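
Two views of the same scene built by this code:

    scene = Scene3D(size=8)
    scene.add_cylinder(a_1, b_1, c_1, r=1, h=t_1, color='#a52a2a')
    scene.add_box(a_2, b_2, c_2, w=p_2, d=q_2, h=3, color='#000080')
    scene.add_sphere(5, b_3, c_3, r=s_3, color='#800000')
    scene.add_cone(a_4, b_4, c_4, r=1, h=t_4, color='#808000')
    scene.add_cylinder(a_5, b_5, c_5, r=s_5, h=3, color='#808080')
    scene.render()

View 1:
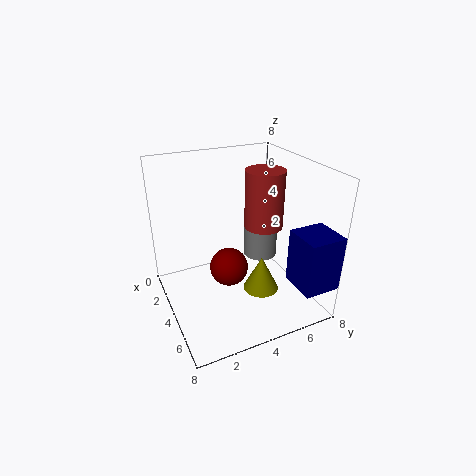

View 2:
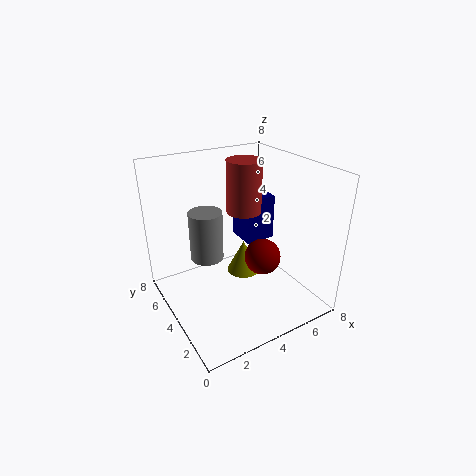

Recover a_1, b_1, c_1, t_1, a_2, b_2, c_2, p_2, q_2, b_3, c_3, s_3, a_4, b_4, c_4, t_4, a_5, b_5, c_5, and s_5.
a_1 = 5; b_1 = 5; c_1 = 5; t_1 = 3; a_2 = 6; b_2 = 6; c_2 = 2; p_2 = 2; q_2 = 2; b_3 = 3; c_3 = 3; s_3 = 1; a_4 = 5; b_4 = 5; c_4 = 1; t_4 = 2; a_5 = 3; b_5 = 6; c_5 = 2; s_5 = 1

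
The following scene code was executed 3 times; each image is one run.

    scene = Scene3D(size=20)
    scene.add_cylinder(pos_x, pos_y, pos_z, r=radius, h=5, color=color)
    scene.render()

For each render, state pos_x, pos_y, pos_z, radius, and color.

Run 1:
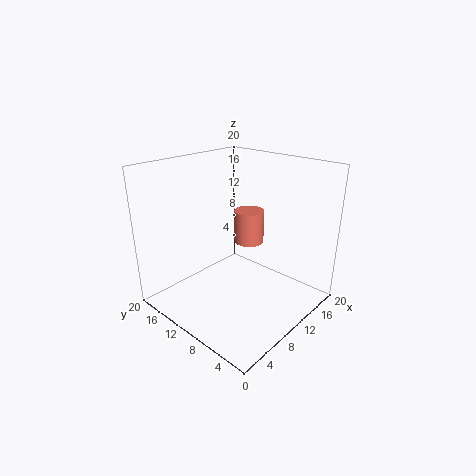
pos_x = 14.75, pos_y = 12, pos_z = 7.25, radius = 2.25, color = 'salmon'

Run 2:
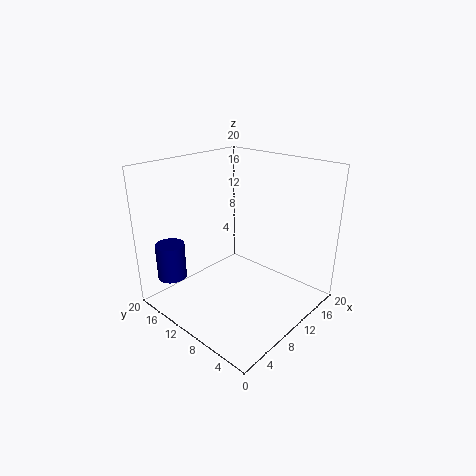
pos_x = 3, pos_y = 16.25, pos_z = 4.5, radius = 2, color = 'navy'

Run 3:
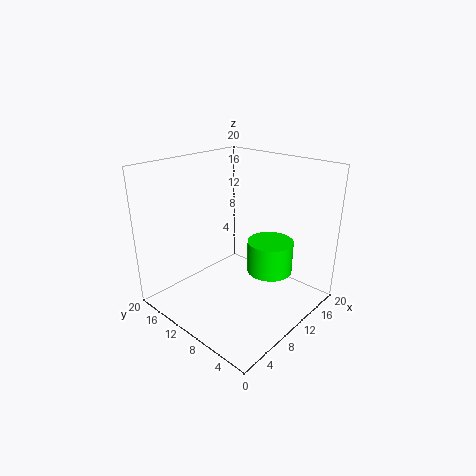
pos_x = 16, pos_y = 8.75, pos_z = 2.75, radius = 3.5, color = 'lime'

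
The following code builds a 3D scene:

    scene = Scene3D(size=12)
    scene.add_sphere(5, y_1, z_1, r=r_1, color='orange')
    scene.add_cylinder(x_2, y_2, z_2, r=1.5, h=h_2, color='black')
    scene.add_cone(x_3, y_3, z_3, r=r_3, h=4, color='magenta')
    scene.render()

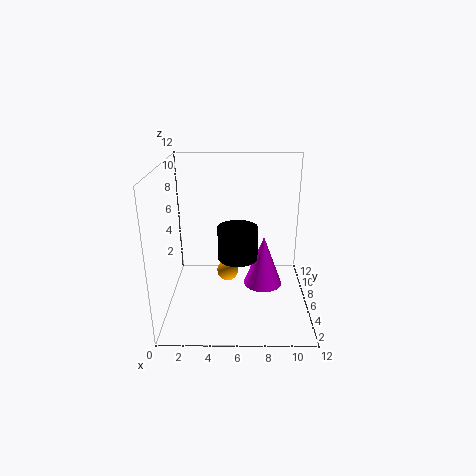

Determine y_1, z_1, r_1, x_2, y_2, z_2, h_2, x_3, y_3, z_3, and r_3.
y_1 = 8.5
z_1 = 1.5
r_1 = 1
x_2 = 6
y_2 = 3.5
z_2 = 5.5
h_2 = 2.5
x_3 = 8
y_3 = 4
z_3 = 3
r_3 = 1.5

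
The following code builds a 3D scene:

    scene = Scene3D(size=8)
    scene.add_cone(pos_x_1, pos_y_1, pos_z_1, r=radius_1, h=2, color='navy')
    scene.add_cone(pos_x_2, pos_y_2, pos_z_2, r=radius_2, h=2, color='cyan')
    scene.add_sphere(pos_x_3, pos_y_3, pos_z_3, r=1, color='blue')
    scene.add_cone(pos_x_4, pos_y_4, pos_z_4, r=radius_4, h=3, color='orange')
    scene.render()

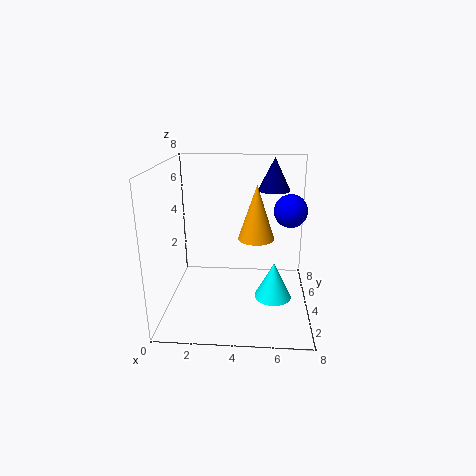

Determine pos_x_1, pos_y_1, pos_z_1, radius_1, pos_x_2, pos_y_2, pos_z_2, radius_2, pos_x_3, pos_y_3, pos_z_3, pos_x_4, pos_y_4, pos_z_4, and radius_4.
pos_x_1 = 6; pos_y_1 = 7; pos_z_1 = 6; radius_1 = 1; pos_x_2 = 6; pos_y_2 = 3; pos_z_2 = 1; radius_2 = 1; pos_x_3 = 7; pos_y_3 = 6; pos_z_3 = 5; pos_x_4 = 5; pos_y_4 = 4; pos_z_4 = 4; radius_4 = 1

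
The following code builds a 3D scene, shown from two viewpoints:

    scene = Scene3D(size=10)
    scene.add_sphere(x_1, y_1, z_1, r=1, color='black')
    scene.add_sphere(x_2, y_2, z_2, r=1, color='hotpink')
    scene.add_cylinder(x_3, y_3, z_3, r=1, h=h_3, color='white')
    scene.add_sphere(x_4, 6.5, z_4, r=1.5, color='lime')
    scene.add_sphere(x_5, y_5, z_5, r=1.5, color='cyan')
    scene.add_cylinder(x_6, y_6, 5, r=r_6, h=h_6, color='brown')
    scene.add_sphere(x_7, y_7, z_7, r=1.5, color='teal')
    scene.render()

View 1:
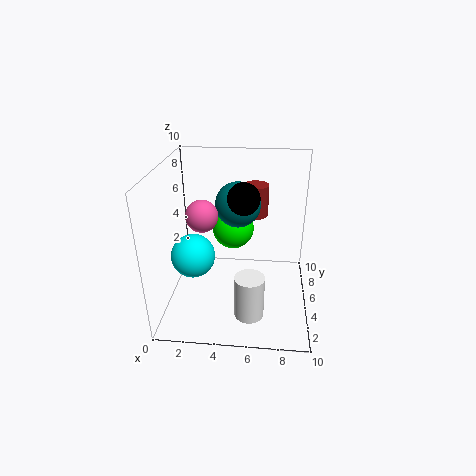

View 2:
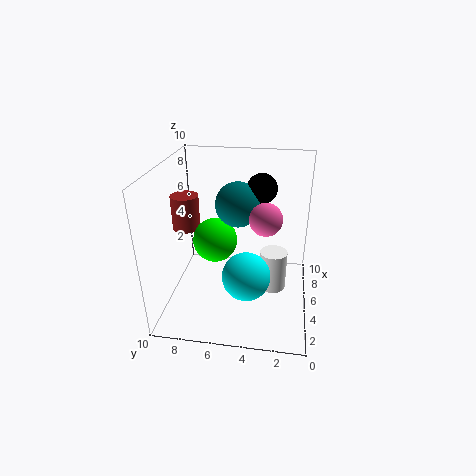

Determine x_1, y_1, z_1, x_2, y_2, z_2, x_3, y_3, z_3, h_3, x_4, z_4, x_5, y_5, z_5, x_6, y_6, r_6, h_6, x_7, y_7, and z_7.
x_1 = 5.5, y_1 = 3.5, z_1 = 8.5, x_2 = 3, y_2 = 3, z_2 = 7.5, x_3 = 6, y_3 = 2.5, z_3 = 0.5, h_3 = 3, x_4 = 4.5, z_4 = 5, x_5 = 2, y_5 = 4, z_5 = 4, x_6 = 6, y_6 = 9, r_6 = 1, h_6 = 2.5, x_7 = 5, y_7 = 5, z_7 = 7.5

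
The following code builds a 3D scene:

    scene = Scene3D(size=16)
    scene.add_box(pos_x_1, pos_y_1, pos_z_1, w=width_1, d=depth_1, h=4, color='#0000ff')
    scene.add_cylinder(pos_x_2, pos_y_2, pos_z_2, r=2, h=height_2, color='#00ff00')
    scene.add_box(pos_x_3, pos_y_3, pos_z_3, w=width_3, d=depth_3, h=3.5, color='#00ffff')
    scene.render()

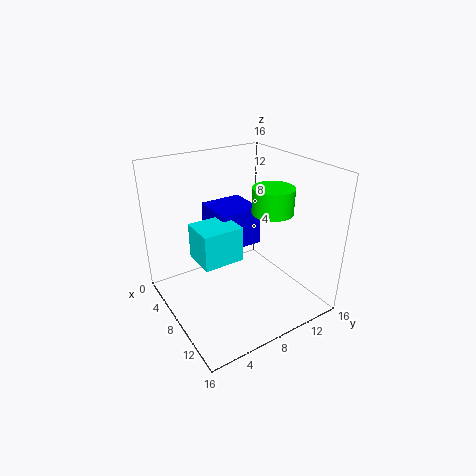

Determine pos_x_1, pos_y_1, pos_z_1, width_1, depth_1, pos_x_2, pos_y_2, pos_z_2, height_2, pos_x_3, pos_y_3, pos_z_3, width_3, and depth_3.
pos_x_1 = 5.5; pos_y_1 = 5; pos_z_1 = 8; width_1 = 4.5; depth_1 = 4.5; pos_x_2 = 12.5; pos_y_2 = 9; pos_z_2 = 12.5; height_2 = 2.5; pos_x_3 = 8.5; pos_y_3 = 2; pos_z_3 = 8; width_3 = 3.5; depth_3 = 4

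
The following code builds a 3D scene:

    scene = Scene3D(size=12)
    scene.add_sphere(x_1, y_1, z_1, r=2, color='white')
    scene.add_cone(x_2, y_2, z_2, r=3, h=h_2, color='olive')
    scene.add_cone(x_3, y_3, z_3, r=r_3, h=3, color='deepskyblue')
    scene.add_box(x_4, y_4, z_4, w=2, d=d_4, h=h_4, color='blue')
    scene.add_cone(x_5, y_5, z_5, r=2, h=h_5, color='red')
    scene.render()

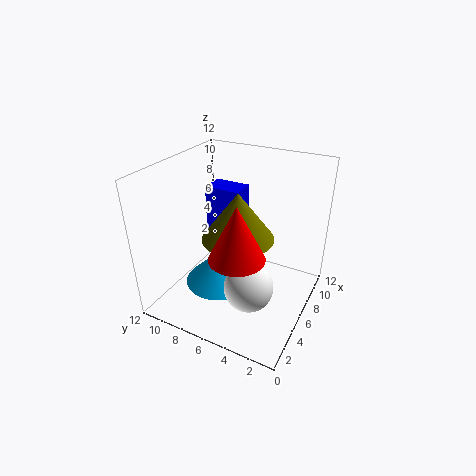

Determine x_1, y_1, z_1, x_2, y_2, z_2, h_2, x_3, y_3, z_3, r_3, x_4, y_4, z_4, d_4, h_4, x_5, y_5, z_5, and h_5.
x_1 = 4, y_1 = 4, z_1 = 3, x_2 = 6, y_2 = 6, z_2 = 6, h_2 = 4, x_3 = 6, y_3 = 8, z_3 = 1, r_3 = 3, x_4 = 6, y_4 = 6, z_4 = 6, d_4 = 3, h_4 = 4, x_5 = 2, y_5 = 4, z_5 = 7, h_5 = 4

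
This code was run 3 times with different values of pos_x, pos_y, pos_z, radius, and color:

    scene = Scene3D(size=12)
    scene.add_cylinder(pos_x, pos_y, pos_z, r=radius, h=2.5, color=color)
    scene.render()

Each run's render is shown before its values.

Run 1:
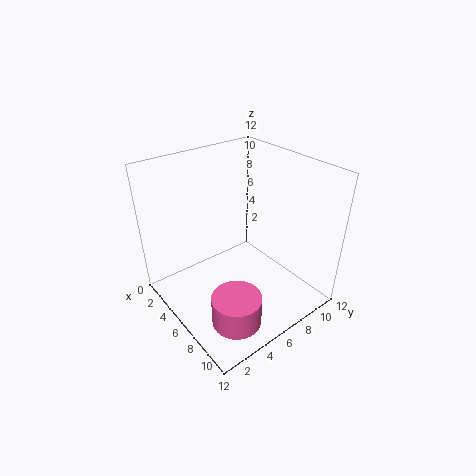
pos_x = 9
pos_y = 3.5
pos_z = 0.5
radius = 2
color = 'hotpink'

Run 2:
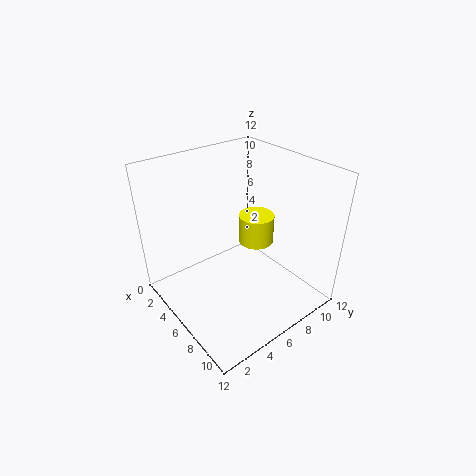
pos_x = 6
pos_y = 8
pos_z = 5
radius = 1.5
color = 'yellow'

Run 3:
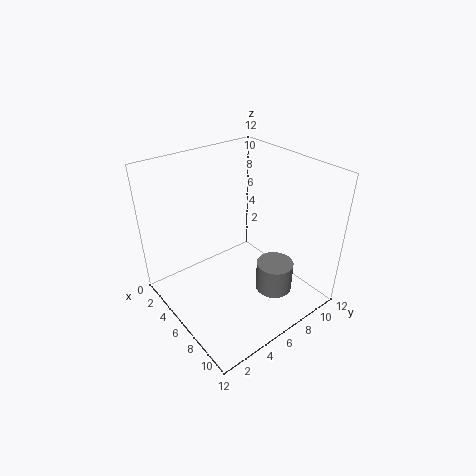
pos_x = 9
pos_y = 7.5
pos_z = 2
radius = 1.5
color = 'gray'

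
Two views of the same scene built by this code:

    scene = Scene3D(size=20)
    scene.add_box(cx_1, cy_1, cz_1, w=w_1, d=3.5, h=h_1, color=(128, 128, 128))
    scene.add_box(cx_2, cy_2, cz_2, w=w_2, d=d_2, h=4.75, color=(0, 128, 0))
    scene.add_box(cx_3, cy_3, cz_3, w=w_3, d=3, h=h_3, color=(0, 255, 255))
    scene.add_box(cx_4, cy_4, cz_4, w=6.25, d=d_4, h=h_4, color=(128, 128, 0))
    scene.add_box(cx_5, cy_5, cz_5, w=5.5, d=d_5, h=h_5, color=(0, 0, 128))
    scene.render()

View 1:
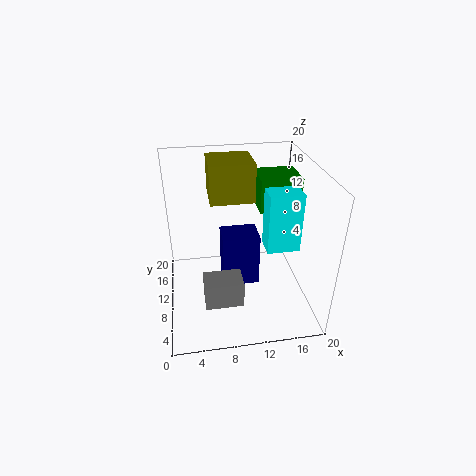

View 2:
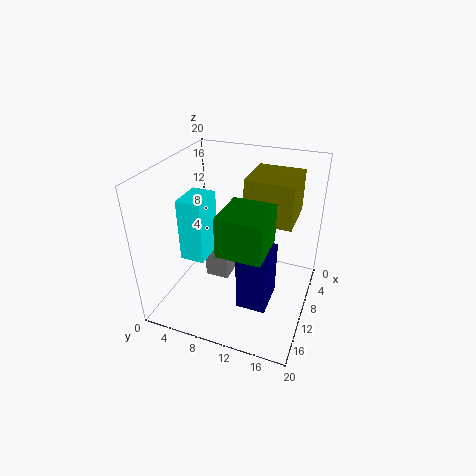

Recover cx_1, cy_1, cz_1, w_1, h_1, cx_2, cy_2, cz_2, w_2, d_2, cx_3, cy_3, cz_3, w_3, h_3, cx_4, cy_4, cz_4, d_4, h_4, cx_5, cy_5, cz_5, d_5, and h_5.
cx_1 = 4.75
cy_1 = 4.75
cz_1 = 2.25
w_1 = 5.25
h_1 = 3.75
cx_2 = 13.25
cy_2 = 10.75
cz_2 = 13
w_2 = 5.75
d_2 = 5.25
cx_3 = 13
cy_3 = 5.25
cz_3 = 10.25
w_3 = 4.25
h_3 = 7.75
cx_4 = 6.5
cy_4 = 11.75
cz_4 = 14.25
d_4 = 6
h_4 = 5.5
cx_5 = 8
cy_5 = 11
cz_5 = 0.75
d_5 = 4.25
h_5 = 8.25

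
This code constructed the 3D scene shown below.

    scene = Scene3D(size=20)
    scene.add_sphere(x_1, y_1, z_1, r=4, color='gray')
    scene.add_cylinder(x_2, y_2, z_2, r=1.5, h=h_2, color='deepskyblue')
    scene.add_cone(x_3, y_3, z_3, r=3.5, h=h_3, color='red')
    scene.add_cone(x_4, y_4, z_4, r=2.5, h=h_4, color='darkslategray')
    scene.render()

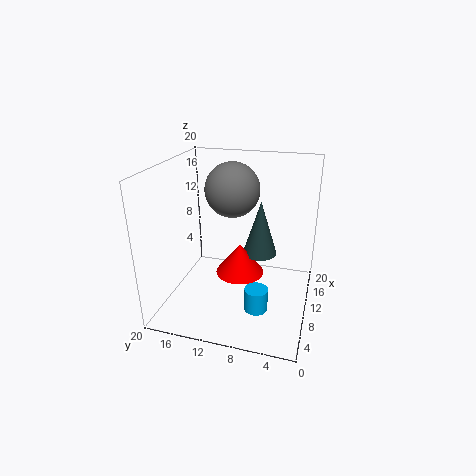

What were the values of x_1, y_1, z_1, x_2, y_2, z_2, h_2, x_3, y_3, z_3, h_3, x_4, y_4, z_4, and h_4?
x_1 = 14
y_1 = 12
z_1 = 15.5
x_2 = 4.5
y_2 = 6
z_2 = 3
h_2 = 3
x_3 = 11
y_3 = 10
z_3 = 4
h_3 = 4.5
x_4 = 13
y_4 = 7.5
z_4 = 6.5
h_4 = 8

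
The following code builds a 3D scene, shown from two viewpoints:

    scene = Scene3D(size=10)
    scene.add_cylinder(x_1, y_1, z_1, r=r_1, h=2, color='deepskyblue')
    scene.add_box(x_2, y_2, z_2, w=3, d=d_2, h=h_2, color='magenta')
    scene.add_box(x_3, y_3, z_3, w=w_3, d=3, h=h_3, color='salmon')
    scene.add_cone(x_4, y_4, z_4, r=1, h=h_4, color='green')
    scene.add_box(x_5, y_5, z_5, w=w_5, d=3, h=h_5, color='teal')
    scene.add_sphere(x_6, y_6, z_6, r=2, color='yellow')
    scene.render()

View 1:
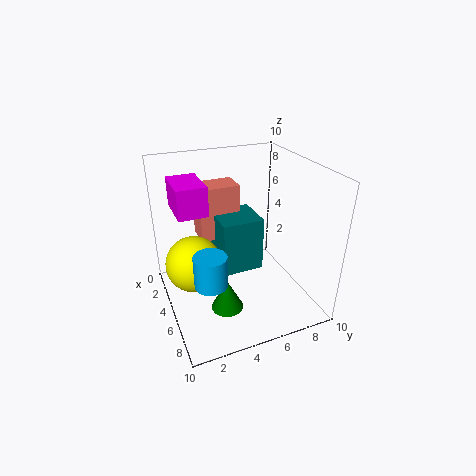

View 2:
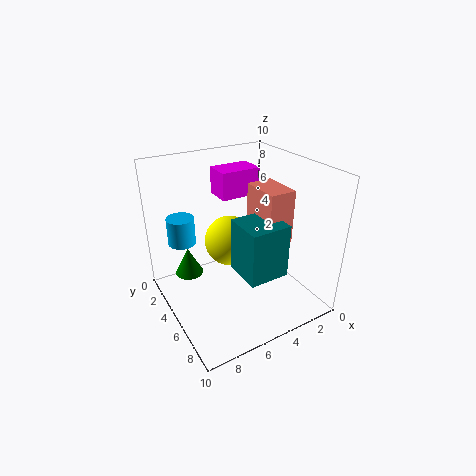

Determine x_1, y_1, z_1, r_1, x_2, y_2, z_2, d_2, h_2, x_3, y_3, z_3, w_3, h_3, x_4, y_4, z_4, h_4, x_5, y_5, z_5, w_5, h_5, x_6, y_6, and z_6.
x_1 = 8, y_1 = 2, z_1 = 4, r_1 = 1, x_2 = 2, y_2 = 1, z_2 = 7, d_2 = 2, h_2 = 2, x_3 = 1, y_3 = 3, z_3 = 4, w_3 = 2, h_3 = 4, x_4 = 8, y_4 = 3, z_4 = 2, h_4 = 2, x_5 = 2, y_5 = 4, z_5 = 2, w_5 = 3, h_5 = 4, x_6 = 4, y_6 = 2, z_6 = 3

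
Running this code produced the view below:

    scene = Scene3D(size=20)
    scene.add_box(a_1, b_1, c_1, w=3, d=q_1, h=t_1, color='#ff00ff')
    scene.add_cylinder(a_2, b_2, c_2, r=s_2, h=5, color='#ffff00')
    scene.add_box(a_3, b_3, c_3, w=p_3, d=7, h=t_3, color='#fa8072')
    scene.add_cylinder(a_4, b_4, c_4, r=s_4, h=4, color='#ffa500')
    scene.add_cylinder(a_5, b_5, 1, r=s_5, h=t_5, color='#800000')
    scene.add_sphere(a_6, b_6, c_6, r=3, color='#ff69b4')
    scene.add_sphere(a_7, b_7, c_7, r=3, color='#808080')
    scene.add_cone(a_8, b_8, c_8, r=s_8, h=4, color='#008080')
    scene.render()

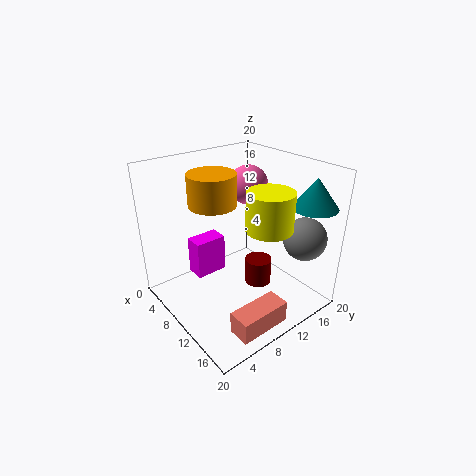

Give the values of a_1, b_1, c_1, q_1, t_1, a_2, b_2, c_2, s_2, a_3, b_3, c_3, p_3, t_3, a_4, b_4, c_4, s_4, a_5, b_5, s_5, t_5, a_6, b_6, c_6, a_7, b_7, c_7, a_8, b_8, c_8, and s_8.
a_1 = 1, b_1 = 7, c_1 = 1, q_1 = 5, t_1 = 6, a_2 = 15, b_2 = 11, c_2 = 13, s_2 = 3, a_3 = 16, b_3 = 4, c_3 = 1, p_3 = 3, t_3 = 3, a_4 = 10, b_4 = 6, c_4 = 16, s_4 = 3, a_5 = 10, b_5 = 14, s_5 = 2, t_5 = 4, a_6 = 5, b_6 = 16, c_6 = 15, a_7 = 16, b_7 = 17, c_7 = 10, a_8 = 17, b_8 = 17, c_8 = 15, s_8 = 3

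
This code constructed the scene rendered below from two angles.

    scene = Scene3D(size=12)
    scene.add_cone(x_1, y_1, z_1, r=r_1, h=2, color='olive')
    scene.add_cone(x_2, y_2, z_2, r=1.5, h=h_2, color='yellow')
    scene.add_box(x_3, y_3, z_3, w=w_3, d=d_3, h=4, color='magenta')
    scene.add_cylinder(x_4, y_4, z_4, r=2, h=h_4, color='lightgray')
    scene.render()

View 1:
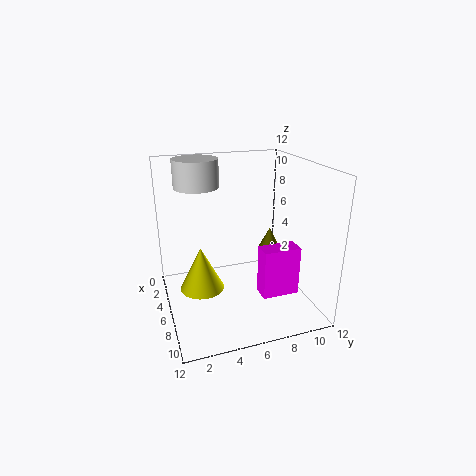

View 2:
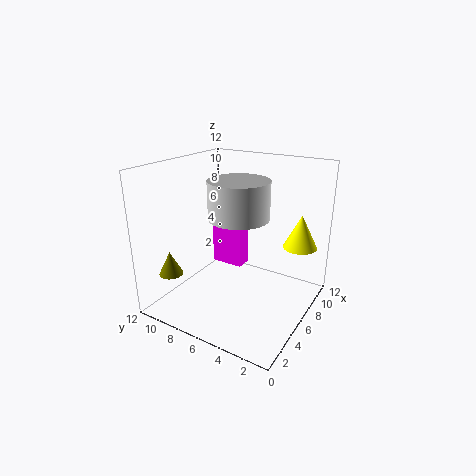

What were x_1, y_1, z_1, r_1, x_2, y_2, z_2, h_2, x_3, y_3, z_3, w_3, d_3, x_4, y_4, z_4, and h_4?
x_1 = 2.5; y_1 = 10.5; z_1 = 3; r_1 = 1; x_2 = 10; y_2 = 2; z_2 = 4.5; h_2 = 3; x_3 = 8; y_3 = 7; z_3 = 2; w_3 = 1.5; d_3 = 3; x_4 = 2; y_4 = 3.5; z_4 = 9.5; h_4 = 2.5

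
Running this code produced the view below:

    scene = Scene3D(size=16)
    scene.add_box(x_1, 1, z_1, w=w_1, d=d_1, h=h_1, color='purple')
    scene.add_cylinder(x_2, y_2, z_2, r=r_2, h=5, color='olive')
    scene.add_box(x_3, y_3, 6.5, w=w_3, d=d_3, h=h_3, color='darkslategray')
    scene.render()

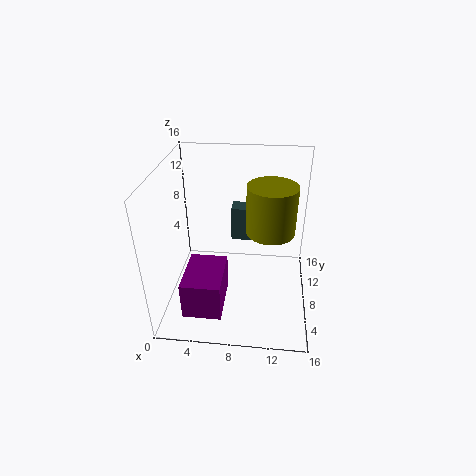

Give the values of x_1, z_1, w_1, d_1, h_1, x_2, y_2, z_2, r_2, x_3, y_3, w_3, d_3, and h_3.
x_1 = 3; z_1 = 2.5; w_1 = 4; d_1 = 5.5; h_1 = 4; x_2 = 11.5; y_2 = 6.5; z_2 = 10; r_2 = 2.5; x_3 = 7; y_3 = 10; w_3 = 4.5; d_3 = 2; h_3 = 4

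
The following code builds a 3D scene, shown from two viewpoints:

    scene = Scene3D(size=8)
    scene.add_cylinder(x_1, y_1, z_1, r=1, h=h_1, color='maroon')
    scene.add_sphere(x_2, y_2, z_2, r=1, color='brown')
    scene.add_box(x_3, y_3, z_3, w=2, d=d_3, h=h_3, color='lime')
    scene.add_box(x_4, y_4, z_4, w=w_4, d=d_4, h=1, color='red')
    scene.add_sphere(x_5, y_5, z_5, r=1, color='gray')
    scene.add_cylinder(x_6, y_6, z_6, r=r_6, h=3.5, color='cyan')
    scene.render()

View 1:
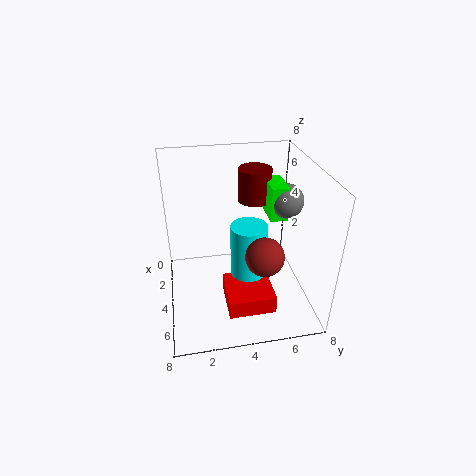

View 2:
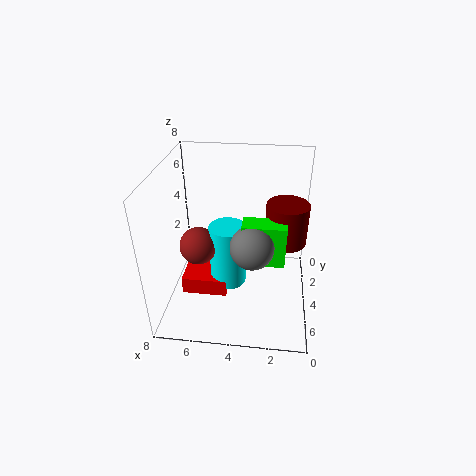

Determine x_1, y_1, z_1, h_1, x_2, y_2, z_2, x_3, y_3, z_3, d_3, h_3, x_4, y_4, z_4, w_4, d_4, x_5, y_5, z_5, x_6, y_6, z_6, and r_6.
x_1 = 1.5; y_1 = 5.5; z_1 = 5; h_1 = 2; x_2 = 6; y_2 = 5; z_2 = 4; x_3 = 1.5; y_3 = 6; z_3 = 4.5; d_3 = 1; h_3 = 2; x_4 = 4.5; y_4 = 3; z_4 = 1; w_4 = 2.5; d_4 = 2.5; x_5 = 3; y_5 = 7; z_5 = 5.5; x_6 = 4.5; y_6 = 4.5; z_6 = 1.5; r_6 = 1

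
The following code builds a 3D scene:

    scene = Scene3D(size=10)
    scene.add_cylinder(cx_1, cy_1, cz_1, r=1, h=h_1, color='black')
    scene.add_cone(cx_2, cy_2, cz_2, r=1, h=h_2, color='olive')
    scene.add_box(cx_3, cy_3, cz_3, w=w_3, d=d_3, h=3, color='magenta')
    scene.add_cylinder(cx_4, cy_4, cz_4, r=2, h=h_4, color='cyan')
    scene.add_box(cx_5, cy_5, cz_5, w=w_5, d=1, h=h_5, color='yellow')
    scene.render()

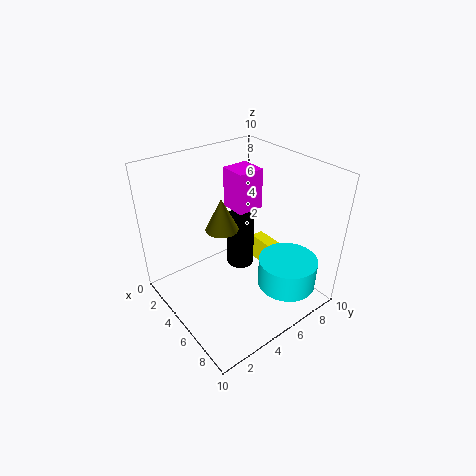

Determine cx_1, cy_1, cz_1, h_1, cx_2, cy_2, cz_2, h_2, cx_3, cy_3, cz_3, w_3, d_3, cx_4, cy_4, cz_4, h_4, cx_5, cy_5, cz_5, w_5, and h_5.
cx_1 = 4
cy_1 = 6
cz_1 = 2
h_1 = 4
cx_2 = 6
cy_2 = 3
cz_2 = 7
h_2 = 2
cx_3 = 2
cy_3 = 6
cz_3 = 6
w_3 = 2
d_3 = 2
cx_4 = 8
cy_4 = 7
cz_4 = 2
h_4 = 2
cx_5 = 3
cy_5 = 8
cz_5 = 1
w_5 = 3
h_5 = 2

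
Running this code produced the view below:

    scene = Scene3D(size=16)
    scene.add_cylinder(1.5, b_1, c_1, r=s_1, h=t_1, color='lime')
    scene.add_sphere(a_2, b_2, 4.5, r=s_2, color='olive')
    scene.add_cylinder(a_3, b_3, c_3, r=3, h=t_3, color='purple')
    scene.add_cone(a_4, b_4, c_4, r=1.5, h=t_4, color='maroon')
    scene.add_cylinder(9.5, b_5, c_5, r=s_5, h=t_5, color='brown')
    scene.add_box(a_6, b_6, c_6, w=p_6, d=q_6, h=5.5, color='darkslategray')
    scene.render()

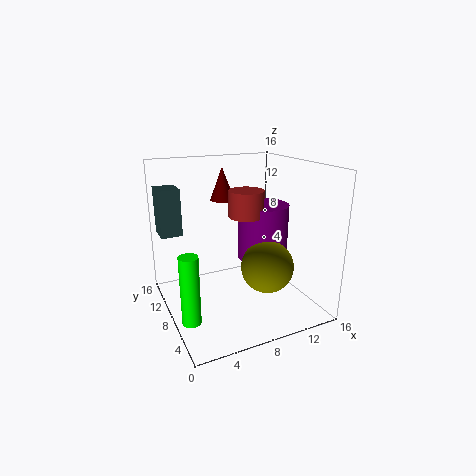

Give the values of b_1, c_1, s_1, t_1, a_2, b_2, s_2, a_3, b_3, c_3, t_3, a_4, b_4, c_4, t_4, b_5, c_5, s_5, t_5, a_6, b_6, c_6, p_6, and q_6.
b_1 = 5.5
c_1 = 0.5
s_1 = 1
t_1 = 7.5
a_2 = 11
b_2 = 6.5
s_2 = 3
a_3 = 12
b_3 = 9.5
c_3 = 4.5
t_3 = 6.5
a_4 = 8.5
b_4 = 13.5
c_4 = 11
t_4 = 4
b_5 = 9
c_5 = 10
s_5 = 2
t_5 = 3
a_6 = 0.5
b_6 = 12.5
c_6 = 7.5
p_6 = 2.5
q_6 = 3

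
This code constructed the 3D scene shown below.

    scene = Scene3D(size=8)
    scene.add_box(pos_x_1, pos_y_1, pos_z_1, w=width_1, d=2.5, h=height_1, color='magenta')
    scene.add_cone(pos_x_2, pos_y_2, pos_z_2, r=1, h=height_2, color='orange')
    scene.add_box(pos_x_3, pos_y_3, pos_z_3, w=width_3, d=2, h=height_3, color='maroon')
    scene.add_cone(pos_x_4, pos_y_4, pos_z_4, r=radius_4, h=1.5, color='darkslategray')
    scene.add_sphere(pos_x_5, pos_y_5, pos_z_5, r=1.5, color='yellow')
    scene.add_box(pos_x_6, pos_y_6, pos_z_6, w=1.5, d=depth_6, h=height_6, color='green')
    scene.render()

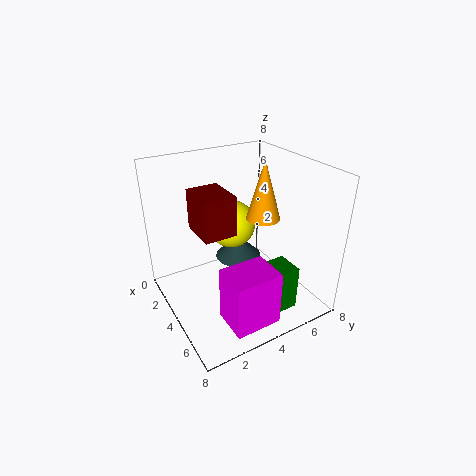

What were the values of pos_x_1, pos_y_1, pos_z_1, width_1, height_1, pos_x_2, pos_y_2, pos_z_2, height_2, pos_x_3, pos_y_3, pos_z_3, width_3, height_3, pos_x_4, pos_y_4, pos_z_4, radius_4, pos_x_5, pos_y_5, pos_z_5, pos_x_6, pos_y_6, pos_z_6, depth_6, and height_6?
pos_x_1 = 5.5, pos_y_1 = 2, pos_z_1 = 0.5, width_1 = 2, height_1 = 3, pos_x_2 = 3.5, pos_y_2 = 6, pos_z_2 = 4.5, height_2 = 3.5, pos_x_3 = 0.5, pos_y_3 = 2.5, pos_z_3 = 3.5, width_3 = 2.5, height_3 = 2.5, pos_x_4 = 1.5, pos_y_4 = 5.5, pos_z_4 = 1, radius_4 = 1.5, pos_x_5 = 1.5, pos_y_5 = 5, pos_z_5 = 3.5, pos_x_6 = 5.5, pos_y_6 = 4, pos_z_6 = 0.5, depth_6 = 2, height_6 = 2.5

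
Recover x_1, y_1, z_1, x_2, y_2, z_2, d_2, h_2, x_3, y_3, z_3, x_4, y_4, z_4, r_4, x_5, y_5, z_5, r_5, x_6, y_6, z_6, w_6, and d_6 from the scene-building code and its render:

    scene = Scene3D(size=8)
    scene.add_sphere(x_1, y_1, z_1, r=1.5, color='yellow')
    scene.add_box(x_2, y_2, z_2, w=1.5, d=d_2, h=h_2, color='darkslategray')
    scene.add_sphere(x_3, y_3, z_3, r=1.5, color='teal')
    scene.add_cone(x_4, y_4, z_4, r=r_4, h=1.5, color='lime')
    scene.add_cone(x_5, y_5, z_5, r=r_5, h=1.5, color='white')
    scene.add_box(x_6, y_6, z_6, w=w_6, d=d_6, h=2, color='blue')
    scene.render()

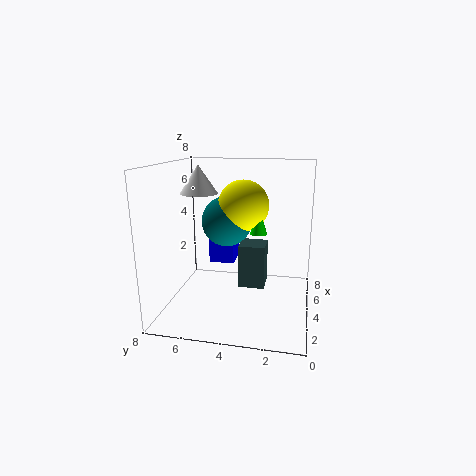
x_1 = 5.5
y_1 = 4
z_1 = 5.5
x_2 = 4
y_2 = 2.5
z_2 = 1
d_2 = 1.5
h_2 = 2.5
x_3 = 5.5
y_3 = 5
z_3 = 4.5
x_4 = 5
y_4 = 3
z_4 = 4
r_4 = 0.5
x_5 = 3.5
y_5 = 6
z_5 = 6.5
r_5 = 1
x_6 = 5
y_6 = 4.5
z_6 = 2
w_6 = 1.5
d_6 = 1.5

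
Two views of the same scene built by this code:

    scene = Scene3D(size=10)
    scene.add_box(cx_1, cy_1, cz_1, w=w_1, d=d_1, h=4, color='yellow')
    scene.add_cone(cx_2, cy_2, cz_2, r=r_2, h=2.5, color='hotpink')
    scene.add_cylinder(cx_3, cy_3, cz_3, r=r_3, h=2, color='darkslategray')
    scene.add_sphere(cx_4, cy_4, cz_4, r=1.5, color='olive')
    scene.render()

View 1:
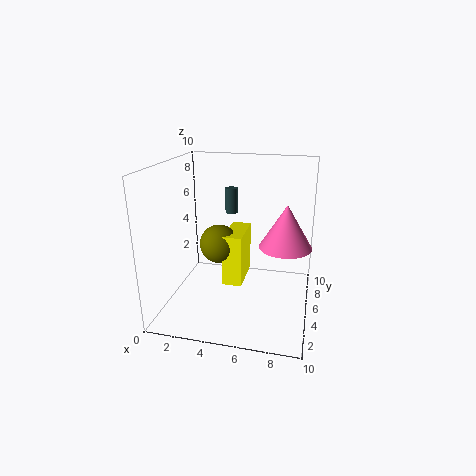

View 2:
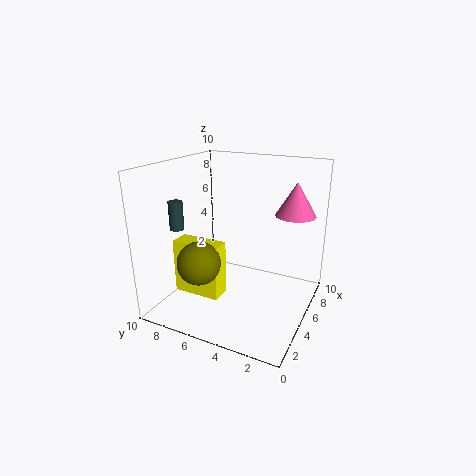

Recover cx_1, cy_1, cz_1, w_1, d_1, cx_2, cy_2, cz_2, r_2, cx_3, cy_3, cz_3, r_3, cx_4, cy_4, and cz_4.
cx_1 = 3.5; cy_1 = 6; cz_1 = 0.5; w_1 = 1.5; d_1 = 3.5; cx_2 = 8.5; cy_2 = 2; cz_2 = 6; r_2 = 1.5; cx_3 = 3.5; cy_3 = 9; cz_3 = 5.5; r_3 = 0.5; cx_4 = 3; cy_4 = 7; cz_4 = 3.5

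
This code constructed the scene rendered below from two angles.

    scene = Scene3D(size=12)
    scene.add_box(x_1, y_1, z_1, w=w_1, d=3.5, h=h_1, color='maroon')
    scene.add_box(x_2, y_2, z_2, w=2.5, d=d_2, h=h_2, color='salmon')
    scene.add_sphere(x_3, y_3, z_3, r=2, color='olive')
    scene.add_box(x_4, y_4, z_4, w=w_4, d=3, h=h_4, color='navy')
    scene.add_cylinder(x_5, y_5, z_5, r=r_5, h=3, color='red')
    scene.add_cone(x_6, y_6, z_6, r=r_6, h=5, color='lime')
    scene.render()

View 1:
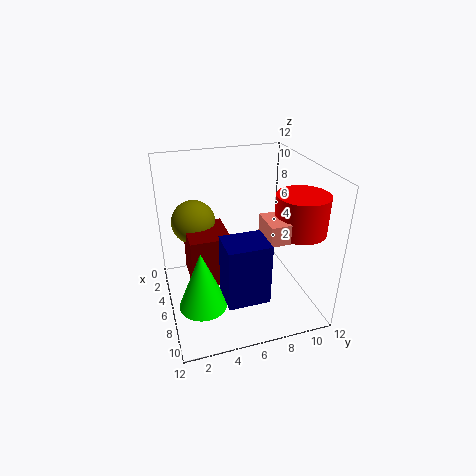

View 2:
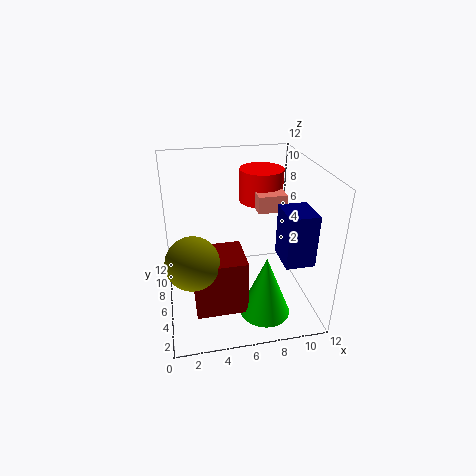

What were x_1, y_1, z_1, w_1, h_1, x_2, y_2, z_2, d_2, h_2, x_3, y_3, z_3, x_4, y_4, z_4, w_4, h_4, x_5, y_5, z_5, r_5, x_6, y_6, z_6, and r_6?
x_1 = 2; y_1 = 2; z_1 = 1.5; w_1 = 4; h_1 = 4.5; x_2 = 8; y_2 = 7; z_2 = 7.5; d_2 = 1.5; h_2 = 1.5; x_3 = 2; y_3 = 3; z_3 = 6; x_4 = 9.5; y_4 = 3.5; z_4 = 4; w_4 = 2.5; h_4 = 4.5; x_5 = 9; y_5 = 10; z_5 = 7.5; r_5 = 2; x_6 = 7.5; y_6 = 2.5; z_6 = 1; r_6 = 2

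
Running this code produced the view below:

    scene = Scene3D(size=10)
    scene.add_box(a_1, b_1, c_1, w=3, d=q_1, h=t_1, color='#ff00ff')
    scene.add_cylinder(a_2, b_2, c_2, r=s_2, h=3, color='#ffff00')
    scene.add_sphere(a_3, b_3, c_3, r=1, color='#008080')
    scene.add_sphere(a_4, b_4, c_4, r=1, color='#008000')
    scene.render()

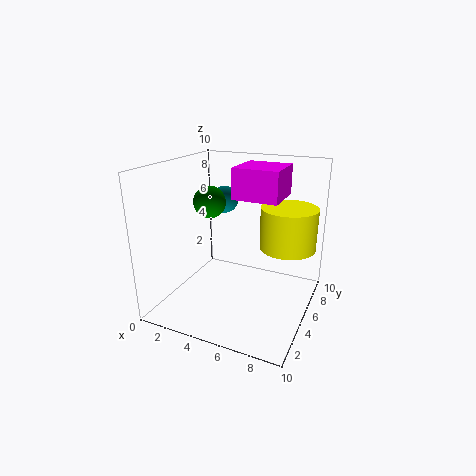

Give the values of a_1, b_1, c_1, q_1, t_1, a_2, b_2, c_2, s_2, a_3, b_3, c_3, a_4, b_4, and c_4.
a_1 = 5, b_1 = 4, c_1 = 8, q_1 = 3, t_1 = 2, a_2 = 8, b_2 = 7, c_2 = 4, s_2 = 2, a_3 = 3, b_3 = 7, c_3 = 7, a_4 = 4, b_4 = 3, c_4 = 8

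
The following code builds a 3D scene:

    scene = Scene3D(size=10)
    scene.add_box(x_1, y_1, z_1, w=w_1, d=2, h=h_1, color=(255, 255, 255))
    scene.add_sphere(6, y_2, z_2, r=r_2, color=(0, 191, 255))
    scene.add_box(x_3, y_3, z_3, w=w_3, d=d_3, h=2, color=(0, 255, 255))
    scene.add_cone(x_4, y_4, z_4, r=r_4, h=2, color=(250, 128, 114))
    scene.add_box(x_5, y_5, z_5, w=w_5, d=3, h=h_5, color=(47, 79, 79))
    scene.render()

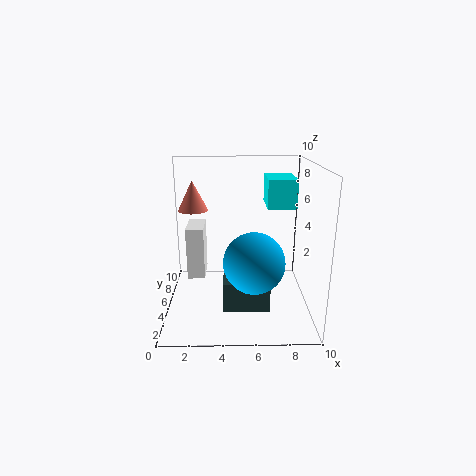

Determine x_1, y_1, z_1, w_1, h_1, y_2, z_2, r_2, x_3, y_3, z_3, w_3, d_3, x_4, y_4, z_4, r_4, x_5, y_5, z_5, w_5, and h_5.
x_1 = 2; y_1 = 1; z_1 = 4; w_1 = 1; h_1 = 3; y_2 = 3; z_2 = 4; r_2 = 2; x_3 = 7; y_3 = 5; z_3 = 7; w_3 = 2; d_3 = 3; x_4 = 2; y_4 = 5; z_4 = 7; r_4 = 1; x_5 = 4; y_5 = 2; z_5 = 1; w_5 = 3; h_5 = 2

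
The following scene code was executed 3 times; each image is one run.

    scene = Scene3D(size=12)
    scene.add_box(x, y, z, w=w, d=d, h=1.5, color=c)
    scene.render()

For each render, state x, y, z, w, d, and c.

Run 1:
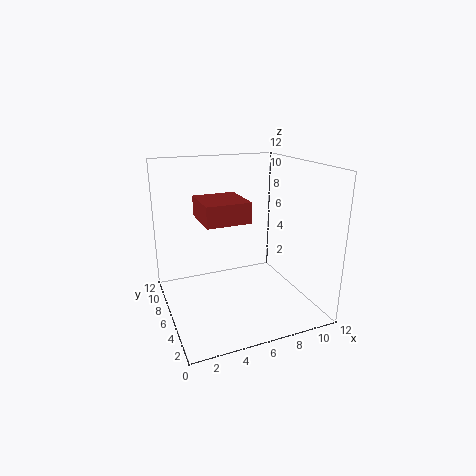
x = 2.25; y = 2.25; z = 8.5; w = 3.25; d = 3.5; c = 'brown'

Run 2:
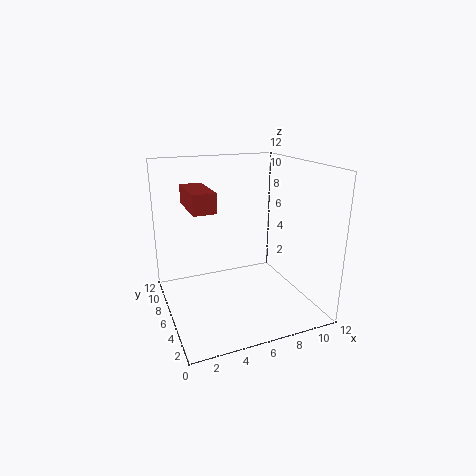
x = 1.75; y = 3.75; z = 9; w = 1.75; d = 4; c = 'brown'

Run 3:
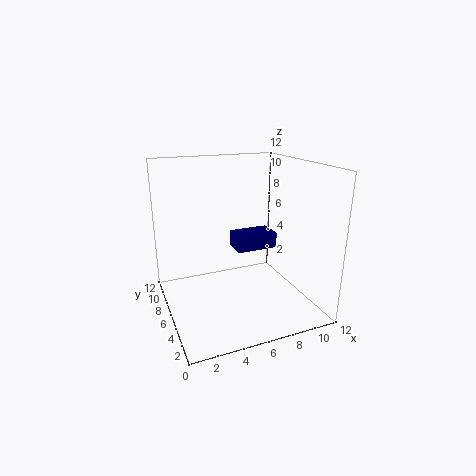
x = 7.25; y = 8.75; z = 3.25; w = 4; d = 2.5; c = 'navy'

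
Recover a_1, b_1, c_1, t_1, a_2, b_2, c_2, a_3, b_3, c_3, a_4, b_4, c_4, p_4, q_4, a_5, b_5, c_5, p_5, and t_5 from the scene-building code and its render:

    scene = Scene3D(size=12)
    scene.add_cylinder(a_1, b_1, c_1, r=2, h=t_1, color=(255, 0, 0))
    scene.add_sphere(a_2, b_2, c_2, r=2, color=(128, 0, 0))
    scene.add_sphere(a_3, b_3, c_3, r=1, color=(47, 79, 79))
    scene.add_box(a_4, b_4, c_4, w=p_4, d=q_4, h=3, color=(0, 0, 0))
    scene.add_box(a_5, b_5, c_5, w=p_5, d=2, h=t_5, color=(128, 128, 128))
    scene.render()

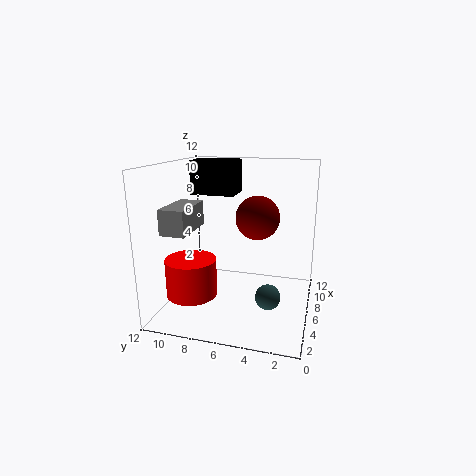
a_1 = 3
b_1 = 9
c_1 = 2
t_1 = 3
a_2 = 9
b_2 = 5
c_2 = 7
a_3 = 4
b_3 = 3
c_3 = 2
a_4 = 8
b_4 = 7
c_4 = 9
p_4 = 3
q_4 = 4
a_5 = 2
b_5 = 9
c_5 = 7
p_5 = 4
t_5 = 2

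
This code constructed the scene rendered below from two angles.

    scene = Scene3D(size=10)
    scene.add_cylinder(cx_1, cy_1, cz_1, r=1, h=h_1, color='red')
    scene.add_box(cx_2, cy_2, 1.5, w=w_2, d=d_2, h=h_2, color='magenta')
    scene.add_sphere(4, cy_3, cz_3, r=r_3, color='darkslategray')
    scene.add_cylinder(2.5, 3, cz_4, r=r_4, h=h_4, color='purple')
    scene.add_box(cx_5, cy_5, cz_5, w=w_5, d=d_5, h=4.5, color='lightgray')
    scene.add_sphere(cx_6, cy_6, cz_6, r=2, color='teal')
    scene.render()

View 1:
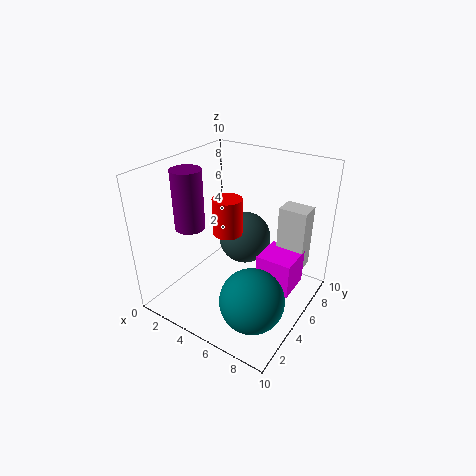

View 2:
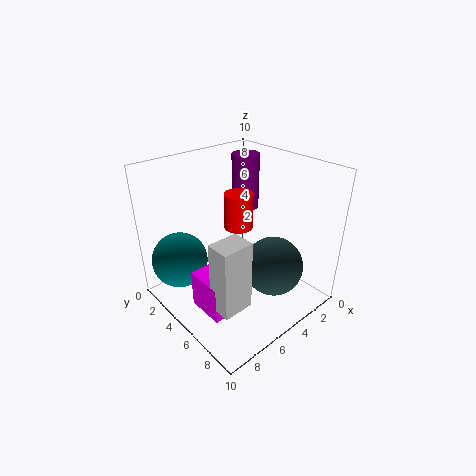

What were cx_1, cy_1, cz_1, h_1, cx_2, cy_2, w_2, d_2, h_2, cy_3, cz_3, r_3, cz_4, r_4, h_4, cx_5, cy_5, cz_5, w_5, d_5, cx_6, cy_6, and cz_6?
cx_1 = 4.5
cy_1 = 4.5
cz_1 = 5.5
h_1 = 2.5
cx_2 = 6.5
cy_2 = 5
w_2 = 2.5
d_2 = 2.5
h_2 = 2.5
cy_3 = 7.5
cz_3 = 3.5
r_3 = 2
cz_4 = 6
r_4 = 1
h_4 = 4
cx_5 = 7
cy_5 = 7
cz_5 = 2.5
w_5 = 2
d_5 = 1.5
cx_6 = 8
cy_6 = 2
cz_6 = 3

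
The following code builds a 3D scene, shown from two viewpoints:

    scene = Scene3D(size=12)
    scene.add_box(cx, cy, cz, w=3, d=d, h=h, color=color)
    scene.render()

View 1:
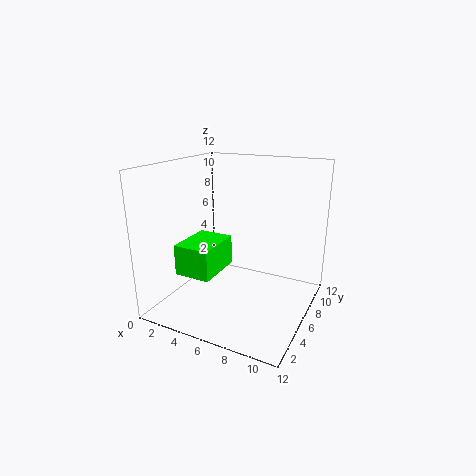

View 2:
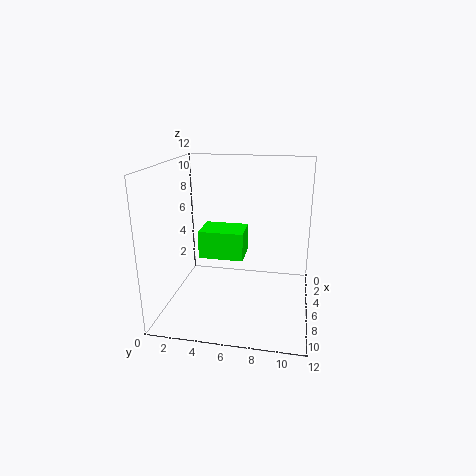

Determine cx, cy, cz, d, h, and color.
cx = 2.25, cy = 2.25, cz = 3.5, d = 4, h = 2.5, color = 'lime'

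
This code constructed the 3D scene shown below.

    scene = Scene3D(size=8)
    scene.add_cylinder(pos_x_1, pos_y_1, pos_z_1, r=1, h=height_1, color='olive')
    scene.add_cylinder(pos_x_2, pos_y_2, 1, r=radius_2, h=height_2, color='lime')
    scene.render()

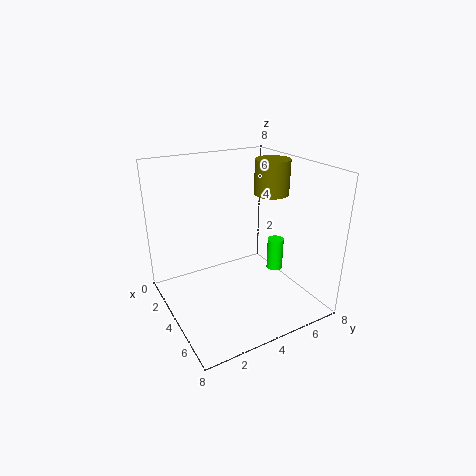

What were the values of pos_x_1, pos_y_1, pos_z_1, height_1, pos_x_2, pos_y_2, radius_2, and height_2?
pos_x_1 = 3.5
pos_y_1 = 6.5
pos_z_1 = 6
height_1 = 2
pos_x_2 = 3.5
pos_y_2 = 7
radius_2 = 0.5
height_2 = 2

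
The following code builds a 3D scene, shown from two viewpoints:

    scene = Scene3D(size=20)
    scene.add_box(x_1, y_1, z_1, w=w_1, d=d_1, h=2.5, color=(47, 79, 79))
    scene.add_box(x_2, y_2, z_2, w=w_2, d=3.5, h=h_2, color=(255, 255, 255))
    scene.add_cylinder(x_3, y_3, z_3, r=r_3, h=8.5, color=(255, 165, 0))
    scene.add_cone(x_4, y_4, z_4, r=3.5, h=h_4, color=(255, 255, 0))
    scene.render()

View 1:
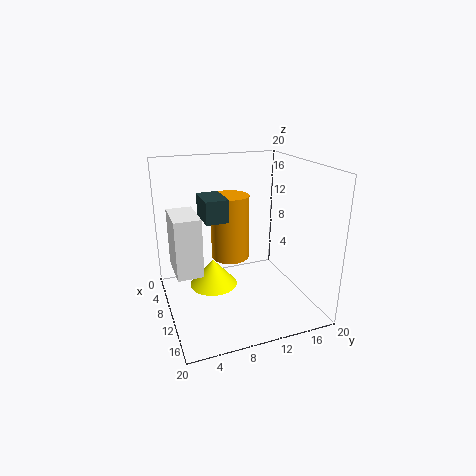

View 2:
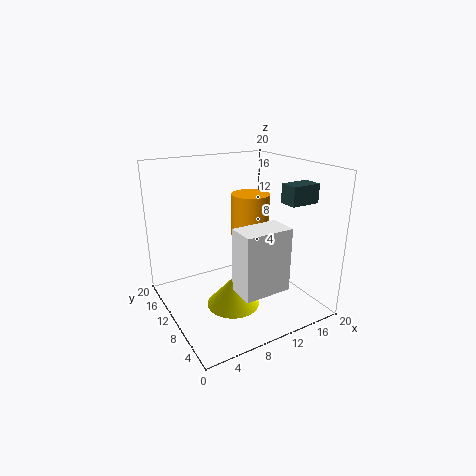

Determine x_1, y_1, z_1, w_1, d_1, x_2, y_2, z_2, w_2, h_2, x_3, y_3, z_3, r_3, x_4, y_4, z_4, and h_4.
x_1 = 14
y_1 = 3.5
z_1 = 15.5
w_1 = 4
d_1 = 2.5
x_2 = 6
y_2 = 1
z_2 = 6
w_2 = 6
h_2 = 8
x_3 = 11
y_3 = 8.5
z_3 = 8
r_3 = 2.5
x_4 = 7.5
y_4 = 7
z_4 = 2
h_4 = 4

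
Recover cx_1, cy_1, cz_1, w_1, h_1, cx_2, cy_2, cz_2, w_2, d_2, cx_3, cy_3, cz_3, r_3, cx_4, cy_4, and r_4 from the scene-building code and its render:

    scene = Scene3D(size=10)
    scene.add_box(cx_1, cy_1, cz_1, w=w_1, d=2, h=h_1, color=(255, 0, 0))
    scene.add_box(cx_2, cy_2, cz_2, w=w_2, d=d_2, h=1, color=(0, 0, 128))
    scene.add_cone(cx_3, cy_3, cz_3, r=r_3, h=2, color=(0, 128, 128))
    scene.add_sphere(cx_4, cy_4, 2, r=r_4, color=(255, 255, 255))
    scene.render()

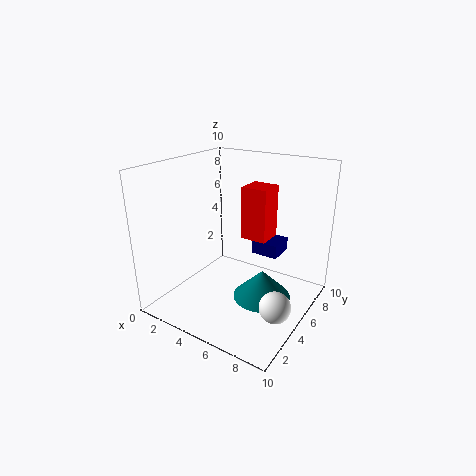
cx_1 = 4
cy_1 = 7
cz_1 = 4
w_1 = 2
h_1 = 4
cx_2 = 5
cy_2 = 7
cz_2 = 3
w_2 = 2
d_2 = 2
cx_3 = 7
cy_3 = 5
cz_3 = 1
r_3 = 2
cx_4 = 9
cy_4 = 3
r_4 = 1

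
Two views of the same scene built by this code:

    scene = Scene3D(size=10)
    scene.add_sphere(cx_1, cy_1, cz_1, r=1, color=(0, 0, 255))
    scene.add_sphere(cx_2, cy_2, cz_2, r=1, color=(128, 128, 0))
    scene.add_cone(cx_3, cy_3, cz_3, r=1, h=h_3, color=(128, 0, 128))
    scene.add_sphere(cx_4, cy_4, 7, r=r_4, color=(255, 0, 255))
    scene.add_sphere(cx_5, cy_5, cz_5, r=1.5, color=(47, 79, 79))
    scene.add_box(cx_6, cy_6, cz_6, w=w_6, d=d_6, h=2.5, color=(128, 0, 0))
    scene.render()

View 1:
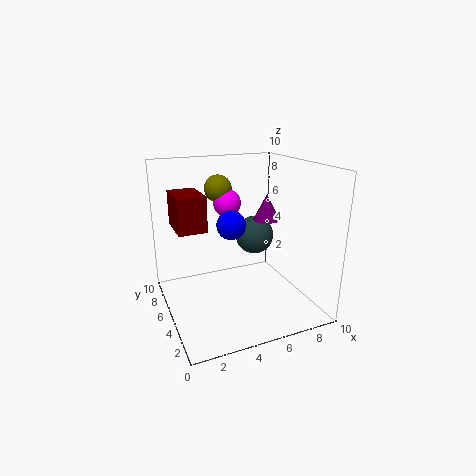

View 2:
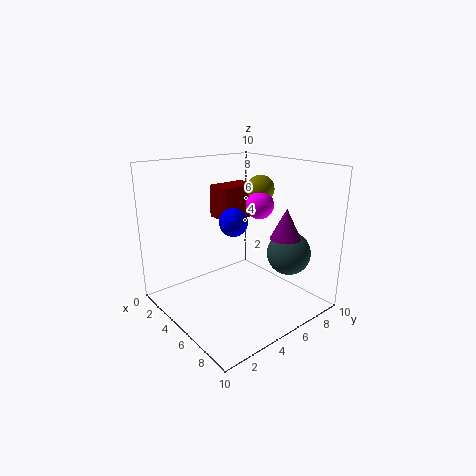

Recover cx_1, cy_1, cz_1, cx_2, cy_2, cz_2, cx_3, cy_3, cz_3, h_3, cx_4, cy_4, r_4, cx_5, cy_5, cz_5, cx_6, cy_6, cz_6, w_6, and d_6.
cx_1 = 4.5; cy_1 = 5; cz_1 = 6; cx_2 = 4.5; cy_2 = 7.5; cz_2 = 8; cx_3 = 8; cy_3 = 6.5; cz_3 = 5.5; h_3 = 2; cx_4 = 5; cy_4 = 7; r_4 = 1; cx_5 = 7.5; cy_5 = 7.5; cz_5 = 4; cx_6 = 1; cy_6 = 5.5; cz_6 = 5.5; w_6 = 2; d_6 = 3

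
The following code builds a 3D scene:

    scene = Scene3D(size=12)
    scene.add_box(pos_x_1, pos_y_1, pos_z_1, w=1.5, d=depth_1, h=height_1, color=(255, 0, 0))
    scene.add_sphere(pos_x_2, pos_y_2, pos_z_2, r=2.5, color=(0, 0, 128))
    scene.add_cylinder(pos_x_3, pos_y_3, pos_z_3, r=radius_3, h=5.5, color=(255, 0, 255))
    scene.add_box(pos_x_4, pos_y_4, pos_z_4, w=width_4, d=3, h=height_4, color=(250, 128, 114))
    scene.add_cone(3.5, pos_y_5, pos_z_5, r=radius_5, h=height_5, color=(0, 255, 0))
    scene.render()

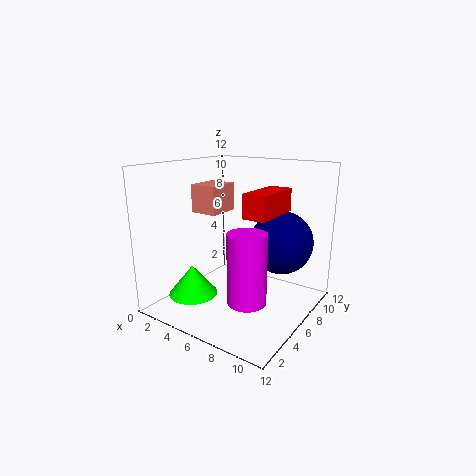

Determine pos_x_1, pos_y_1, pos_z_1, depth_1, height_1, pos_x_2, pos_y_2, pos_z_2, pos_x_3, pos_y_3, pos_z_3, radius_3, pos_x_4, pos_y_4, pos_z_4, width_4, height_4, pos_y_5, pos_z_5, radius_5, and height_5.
pos_x_1 = 10; pos_y_1 = 0.5; pos_z_1 = 9.5; depth_1 = 3.5; height_1 = 1.5; pos_x_2 = 9.5; pos_y_2 = 7; pos_z_2 = 6; pos_x_3 = 8.5; pos_y_3 = 3.5; pos_z_3 = 2; radius_3 = 1.5; pos_x_4 = 1; pos_y_4 = 6; pos_z_4 = 7.5; width_4 = 2.5; height_4 = 2.5; pos_y_5 = 3; pos_z_5 = 1.5; radius_5 = 2; height_5 = 2.5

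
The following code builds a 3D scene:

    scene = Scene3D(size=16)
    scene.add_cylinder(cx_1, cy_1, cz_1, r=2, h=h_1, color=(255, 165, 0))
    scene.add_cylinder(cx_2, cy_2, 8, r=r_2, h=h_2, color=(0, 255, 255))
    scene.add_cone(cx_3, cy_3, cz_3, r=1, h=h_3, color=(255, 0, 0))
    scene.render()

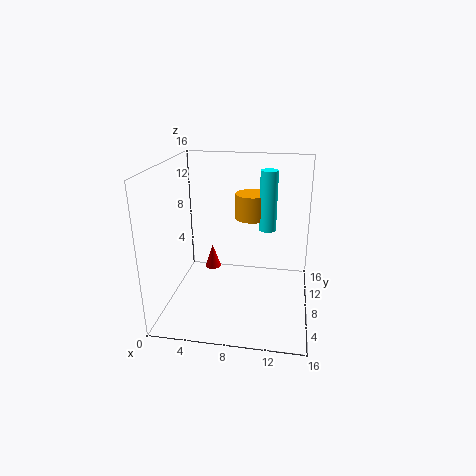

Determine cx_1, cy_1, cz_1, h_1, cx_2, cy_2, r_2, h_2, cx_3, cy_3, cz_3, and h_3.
cx_1 = 9
cy_1 = 12
cz_1 = 9
h_1 = 3
cx_2 = 11
cy_2 = 11
r_2 = 1
h_2 = 7
cx_3 = 4
cy_3 = 12
cz_3 = 2
h_3 = 3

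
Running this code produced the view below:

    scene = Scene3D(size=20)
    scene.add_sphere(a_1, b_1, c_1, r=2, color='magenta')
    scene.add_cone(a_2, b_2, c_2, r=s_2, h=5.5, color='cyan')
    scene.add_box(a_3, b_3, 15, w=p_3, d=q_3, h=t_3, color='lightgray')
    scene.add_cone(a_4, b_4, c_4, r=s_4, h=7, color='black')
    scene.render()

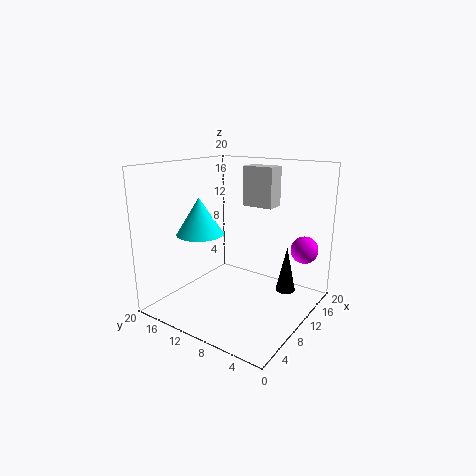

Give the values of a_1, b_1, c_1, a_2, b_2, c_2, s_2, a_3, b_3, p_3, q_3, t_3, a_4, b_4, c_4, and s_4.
a_1 = 17
b_1 = 3
c_1 = 7.5
a_2 = 9.5
b_2 = 16.5
c_2 = 9.5
s_2 = 3.5
a_3 = 9
b_3 = 4.5
p_3 = 2.5
q_3 = 4
t_3 = 5
a_4 = 16.5
b_4 = 5.5
c_4 = 0.5
s_4 = 1.5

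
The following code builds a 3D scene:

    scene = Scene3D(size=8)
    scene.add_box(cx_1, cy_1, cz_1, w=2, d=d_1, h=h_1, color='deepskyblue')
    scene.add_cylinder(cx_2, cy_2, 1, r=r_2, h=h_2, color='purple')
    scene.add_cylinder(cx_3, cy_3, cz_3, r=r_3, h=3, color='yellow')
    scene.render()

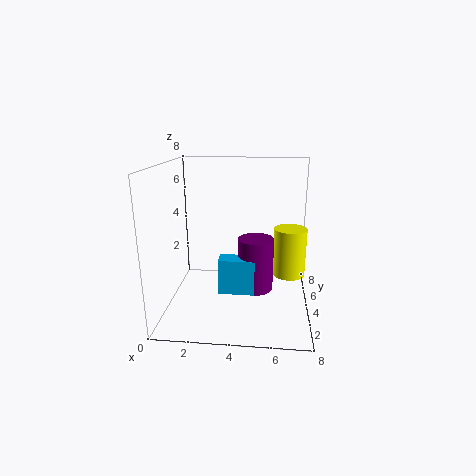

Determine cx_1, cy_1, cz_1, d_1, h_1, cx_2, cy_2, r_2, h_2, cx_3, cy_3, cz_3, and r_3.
cx_1 = 3; cy_1 = 3; cz_1 = 1; d_1 = 1; h_1 = 2; cx_2 = 5; cy_2 = 4; r_2 = 1; h_2 = 3; cx_3 = 7; cy_3 = 6; cz_3 = 1; r_3 = 1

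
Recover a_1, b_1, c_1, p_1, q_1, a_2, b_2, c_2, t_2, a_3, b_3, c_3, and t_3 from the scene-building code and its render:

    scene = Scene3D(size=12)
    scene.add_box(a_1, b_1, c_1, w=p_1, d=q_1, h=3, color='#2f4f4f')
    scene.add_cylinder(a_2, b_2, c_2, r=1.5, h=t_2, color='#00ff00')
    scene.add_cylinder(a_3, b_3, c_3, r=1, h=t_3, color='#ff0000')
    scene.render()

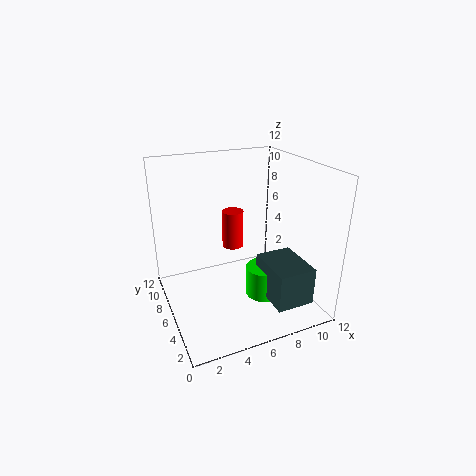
a_1 = 7; b_1 = 0.5; c_1 = 2; p_1 = 3; q_1 = 4; a_2 = 7.5; b_2 = 4; c_2 = 1.5; t_2 = 2.5; a_3 = 7; b_3 = 9.5; c_3 = 3.5; t_3 = 3.5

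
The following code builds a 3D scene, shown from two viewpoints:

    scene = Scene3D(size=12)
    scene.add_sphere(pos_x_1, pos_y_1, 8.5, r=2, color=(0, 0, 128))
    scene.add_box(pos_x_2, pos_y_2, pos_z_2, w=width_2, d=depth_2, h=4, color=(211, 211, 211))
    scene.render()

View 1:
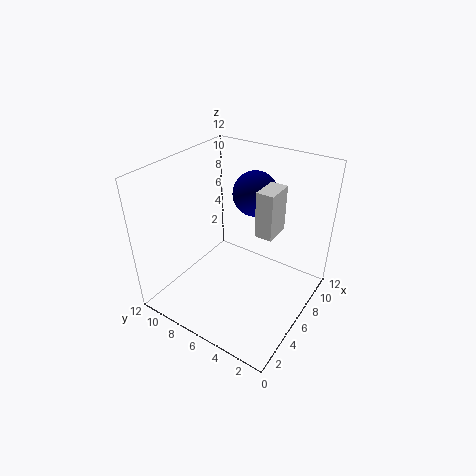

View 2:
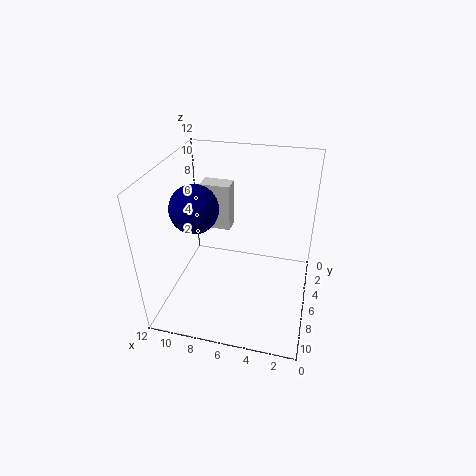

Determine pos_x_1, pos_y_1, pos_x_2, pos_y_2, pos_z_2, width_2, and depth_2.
pos_x_1 = 9.5, pos_y_1 = 6.5, pos_x_2 = 7, pos_y_2 = 3.5, pos_z_2 = 6, width_2 = 2.5, depth_2 = 1.5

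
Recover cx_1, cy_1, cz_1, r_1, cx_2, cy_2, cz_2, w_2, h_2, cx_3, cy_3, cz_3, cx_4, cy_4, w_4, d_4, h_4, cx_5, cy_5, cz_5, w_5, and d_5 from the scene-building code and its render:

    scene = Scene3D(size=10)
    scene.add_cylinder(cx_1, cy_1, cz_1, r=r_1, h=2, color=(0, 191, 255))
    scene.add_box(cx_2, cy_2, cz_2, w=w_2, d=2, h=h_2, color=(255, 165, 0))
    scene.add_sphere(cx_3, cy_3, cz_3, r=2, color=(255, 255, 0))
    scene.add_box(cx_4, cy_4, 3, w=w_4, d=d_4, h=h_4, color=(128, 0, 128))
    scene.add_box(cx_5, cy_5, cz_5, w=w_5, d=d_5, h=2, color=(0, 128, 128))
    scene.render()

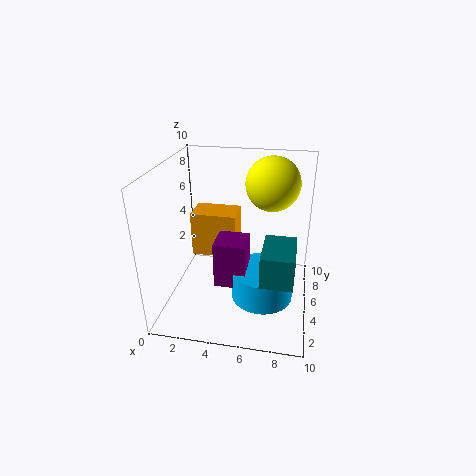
cx_1 = 7
cy_1 = 3
cz_1 = 2
r_1 = 2
cx_2 = 2
cy_2 = 4
cz_2 = 4
w_2 = 3
h_2 = 3
cx_3 = 7
cy_3 = 8
cz_3 = 8
cx_4 = 4
cy_4 = 2
w_4 = 2
d_4 = 2
h_4 = 3
cx_5 = 7
cy_5 = 1
cz_5 = 4
w_5 = 2
d_5 = 3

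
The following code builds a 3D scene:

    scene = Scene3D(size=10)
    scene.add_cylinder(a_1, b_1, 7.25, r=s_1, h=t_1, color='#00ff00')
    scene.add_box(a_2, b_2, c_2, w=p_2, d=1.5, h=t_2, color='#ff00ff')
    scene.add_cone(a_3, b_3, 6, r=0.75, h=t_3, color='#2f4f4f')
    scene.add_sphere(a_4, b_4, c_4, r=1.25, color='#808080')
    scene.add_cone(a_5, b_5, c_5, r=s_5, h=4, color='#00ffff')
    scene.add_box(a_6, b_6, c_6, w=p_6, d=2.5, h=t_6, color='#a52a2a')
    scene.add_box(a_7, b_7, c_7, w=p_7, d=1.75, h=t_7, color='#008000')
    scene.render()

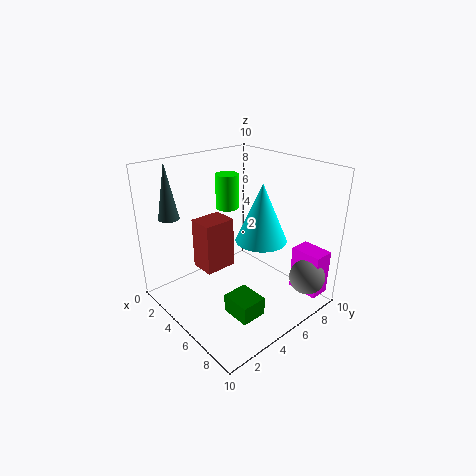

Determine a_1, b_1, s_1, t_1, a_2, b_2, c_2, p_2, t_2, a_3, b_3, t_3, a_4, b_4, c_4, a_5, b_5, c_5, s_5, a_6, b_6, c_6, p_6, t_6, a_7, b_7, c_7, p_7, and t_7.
a_1 = 4.5
b_1 = 4.5
s_1 = 0.75
t_1 = 2.25
a_2 = 7.25
b_2 = 8.25
c_2 = 0.75
p_2 = 2.25
t_2 = 3.25
a_3 = 1
b_3 = 2
t_3 = 4
a_4 = 8.75
b_4 = 8.25
c_4 = 2.25
a_5 = 6.25
b_5 = 6
c_5 = 5
s_5 = 1.75
a_6 = 0.75
b_6 = 4
c_6 = 1.25
p_6 = 2
t_6 = 4
a_7 = 6.5
b_7 = 2.5
c_7 = 1
p_7 = 2
t_7 = 1.25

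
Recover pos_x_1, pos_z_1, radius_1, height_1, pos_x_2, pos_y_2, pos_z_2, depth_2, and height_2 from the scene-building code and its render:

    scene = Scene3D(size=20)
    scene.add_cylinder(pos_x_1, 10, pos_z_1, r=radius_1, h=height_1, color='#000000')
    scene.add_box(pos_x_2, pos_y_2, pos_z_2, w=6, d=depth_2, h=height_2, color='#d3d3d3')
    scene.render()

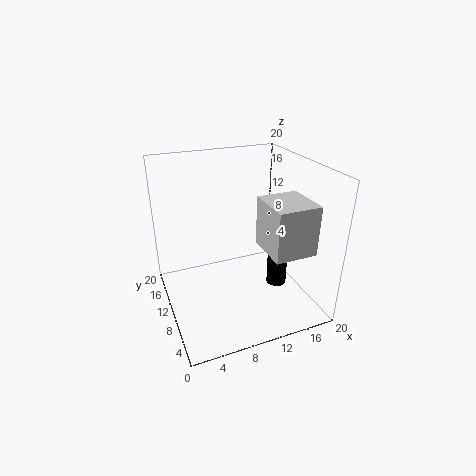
pos_x_1 = 16.5
pos_z_1 = 1
radius_1 = 1.5
height_1 = 4.5
pos_x_2 = 13
pos_y_2 = 4
pos_z_2 = 8.5
depth_2 = 6.5
height_2 = 7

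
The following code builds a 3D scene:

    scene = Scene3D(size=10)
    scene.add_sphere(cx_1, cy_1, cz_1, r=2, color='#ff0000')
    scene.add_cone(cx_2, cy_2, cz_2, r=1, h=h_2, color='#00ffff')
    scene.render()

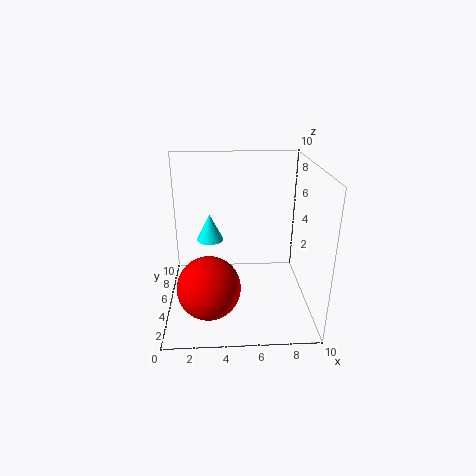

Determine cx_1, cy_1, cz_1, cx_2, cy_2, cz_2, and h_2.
cx_1 = 3
cy_1 = 2
cz_1 = 3
cx_2 = 3
cy_2 = 7
cz_2 = 4
h_2 = 2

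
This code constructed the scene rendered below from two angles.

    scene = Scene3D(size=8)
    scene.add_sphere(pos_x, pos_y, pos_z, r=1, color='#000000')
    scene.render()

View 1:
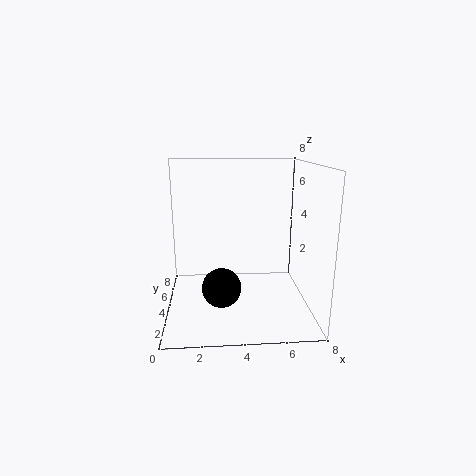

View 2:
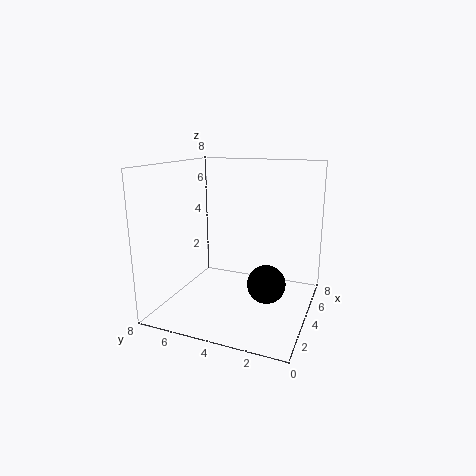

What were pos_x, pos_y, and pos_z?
pos_x = 3
pos_y = 2
pos_z = 2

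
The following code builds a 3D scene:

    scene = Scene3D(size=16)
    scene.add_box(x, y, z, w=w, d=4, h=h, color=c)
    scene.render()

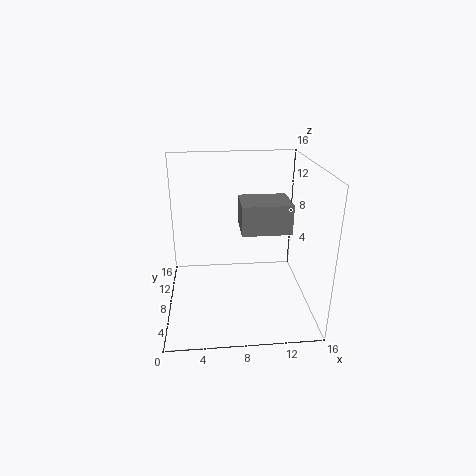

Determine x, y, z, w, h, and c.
x = 8
y = 4
z = 10
w = 5
h = 3
c = 'gray'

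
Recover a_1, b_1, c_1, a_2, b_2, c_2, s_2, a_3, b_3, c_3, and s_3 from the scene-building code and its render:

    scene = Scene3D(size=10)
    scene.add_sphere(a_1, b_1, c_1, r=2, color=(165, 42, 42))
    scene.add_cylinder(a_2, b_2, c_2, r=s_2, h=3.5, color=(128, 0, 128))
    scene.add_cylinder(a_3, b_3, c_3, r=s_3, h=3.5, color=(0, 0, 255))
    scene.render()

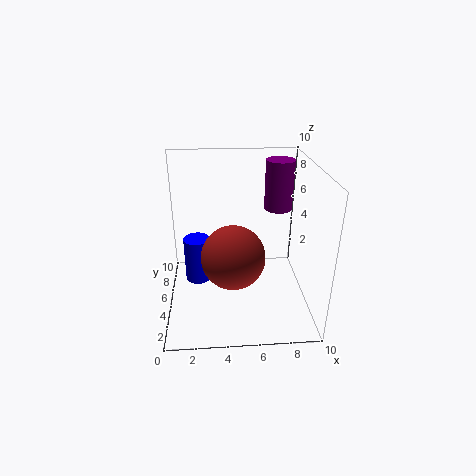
a_1 = 4.5
b_1 = 2.5
c_1 = 5
a_2 = 8
b_2 = 6.5
c_2 = 6.5
s_2 = 1
a_3 = 2
b_3 = 7
c_3 = 0.5
s_3 = 1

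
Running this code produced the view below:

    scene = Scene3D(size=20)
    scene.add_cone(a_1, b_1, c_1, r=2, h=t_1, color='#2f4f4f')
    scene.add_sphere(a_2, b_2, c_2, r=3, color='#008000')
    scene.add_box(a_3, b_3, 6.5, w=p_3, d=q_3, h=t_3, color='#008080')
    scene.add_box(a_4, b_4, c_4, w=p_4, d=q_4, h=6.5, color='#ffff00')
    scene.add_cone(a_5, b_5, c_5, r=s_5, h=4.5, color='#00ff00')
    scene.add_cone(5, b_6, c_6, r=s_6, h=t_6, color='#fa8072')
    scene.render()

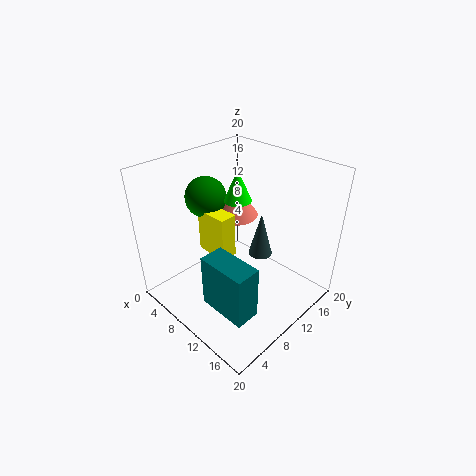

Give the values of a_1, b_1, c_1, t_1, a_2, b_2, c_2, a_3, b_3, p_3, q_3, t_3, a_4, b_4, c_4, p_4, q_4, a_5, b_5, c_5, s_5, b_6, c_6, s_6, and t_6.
a_1 = 7.5; b_1 = 18; c_1 = 2; t_1 = 7.5; a_2 = 3.5; b_2 = 10; c_2 = 14; a_3 = 13; b_3 = 1; p_3 = 6; q_3 = 3; t_3 = 6.5; a_4 = 4; b_4 = 8; c_4 = 6.5; p_4 = 5; q_4 = 2.5; a_5 = 7.5; b_5 = 12.5; c_5 = 14; s_5 = 2; b_6 = 14.5; c_6 = 10; s_6 = 3.5; t_6 = 5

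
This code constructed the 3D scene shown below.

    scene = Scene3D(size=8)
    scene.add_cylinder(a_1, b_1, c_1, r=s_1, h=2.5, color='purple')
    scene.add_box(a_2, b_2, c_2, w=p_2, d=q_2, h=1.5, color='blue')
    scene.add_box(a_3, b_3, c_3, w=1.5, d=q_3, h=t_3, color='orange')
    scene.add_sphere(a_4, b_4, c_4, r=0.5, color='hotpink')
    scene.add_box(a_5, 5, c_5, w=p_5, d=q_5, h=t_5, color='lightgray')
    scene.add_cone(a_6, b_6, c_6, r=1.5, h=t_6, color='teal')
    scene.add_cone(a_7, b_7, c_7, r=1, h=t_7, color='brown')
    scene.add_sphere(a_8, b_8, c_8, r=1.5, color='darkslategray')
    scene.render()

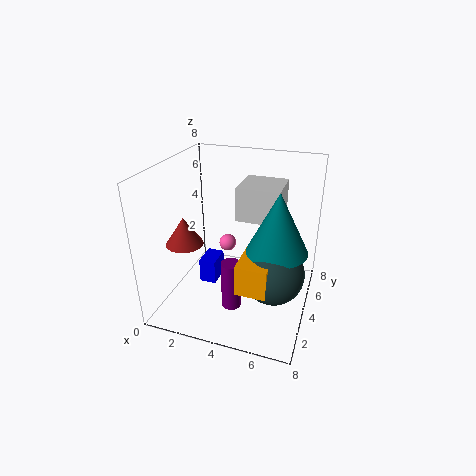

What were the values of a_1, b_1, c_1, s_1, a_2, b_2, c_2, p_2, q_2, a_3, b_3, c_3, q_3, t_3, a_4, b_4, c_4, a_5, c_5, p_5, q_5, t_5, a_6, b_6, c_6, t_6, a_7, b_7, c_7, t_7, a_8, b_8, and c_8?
a_1 = 4.5
b_1 = 1.5
c_1 = 1.5
s_1 = 0.5
a_2 = 1.5
b_2 = 4
c_2 = 0.5
p_2 = 1
q_2 = 1.5
a_3 = 5
b_3 = 0.5
c_3 = 3
q_3 = 2
t_3 = 1.5
a_4 = 3
b_4 = 5
c_4 = 3
a_5 = 3.5
c_5 = 4.5
p_5 = 2.5
q_5 = 2.5
t_5 = 2
a_6 = 6.5
b_6 = 2.5
c_6 = 4.5
t_6 = 3
a_7 = 1.5
b_7 = 2.5
c_7 = 4
t_7 = 1.5
a_8 = 6.5
b_8 = 2
c_8 = 3.5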